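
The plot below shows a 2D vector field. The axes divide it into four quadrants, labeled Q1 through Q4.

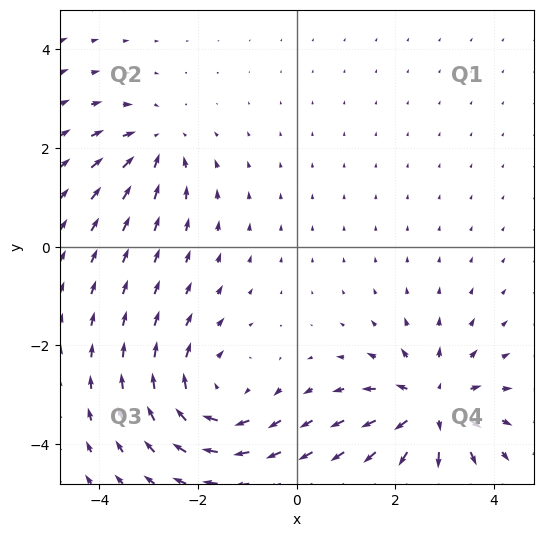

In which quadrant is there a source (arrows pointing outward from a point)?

Q4

The source sits at approximately (2.7, -3.2), which lies in quadrant Q4. The divergence there is about +5, positive as expected for a source.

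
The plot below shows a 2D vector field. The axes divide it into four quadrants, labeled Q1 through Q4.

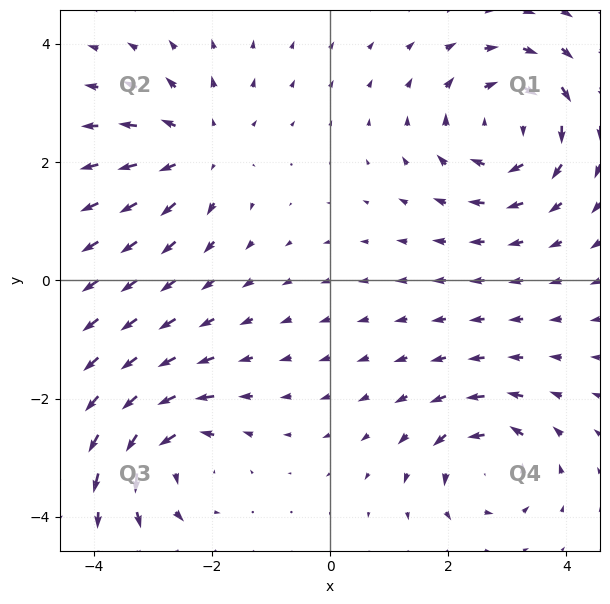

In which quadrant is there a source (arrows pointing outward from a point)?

The source sits at approximately (-2.2, 2.2), which lies in quadrant Q2. The divergence there is about +3, positive as expected for a source.

Q2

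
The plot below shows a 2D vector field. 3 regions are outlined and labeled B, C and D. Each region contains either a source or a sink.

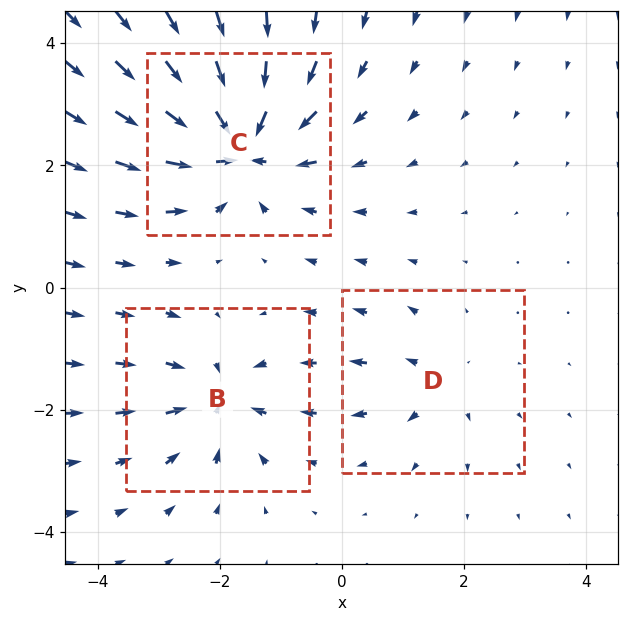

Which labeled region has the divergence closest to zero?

Divergence at each region's feature centre — B: about -4, C: about -6, D: about +2. Region D is closest to zero.

D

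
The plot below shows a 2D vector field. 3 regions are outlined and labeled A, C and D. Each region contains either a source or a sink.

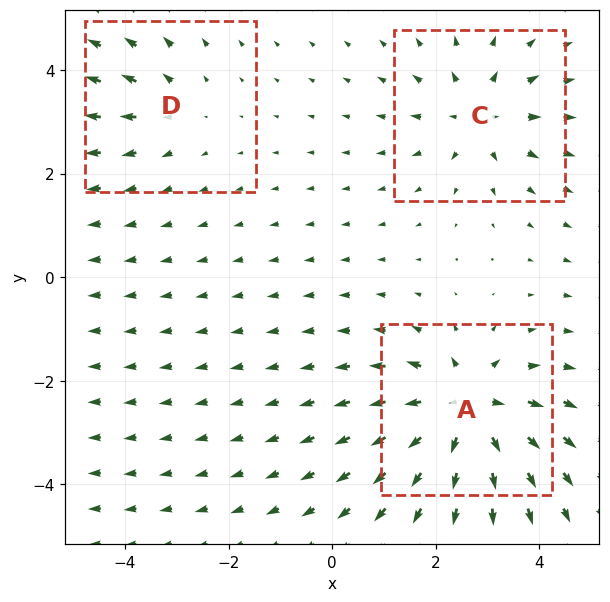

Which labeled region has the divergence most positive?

A

Divergence at each region's feature centre — A: about +5, C: about +3, D: about +2. Region A is most positive.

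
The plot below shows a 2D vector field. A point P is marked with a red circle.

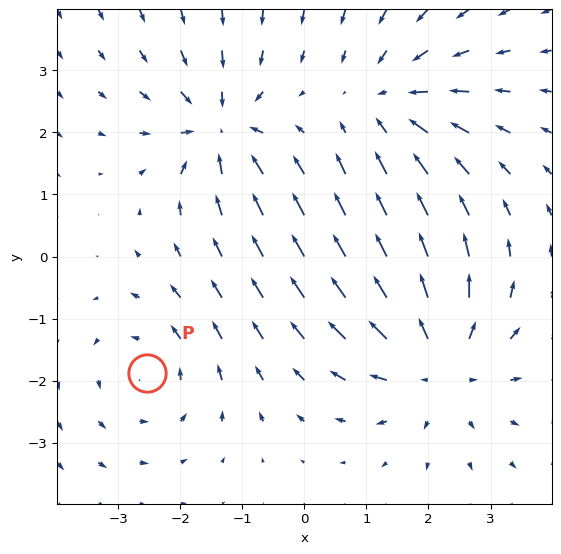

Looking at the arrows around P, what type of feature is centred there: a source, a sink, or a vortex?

vortex

At P (-2.5, -1.9) the arrows circulate counterclockwise. Divergence ≈0, curl about +3 — near-zero divergence with nonzero curl is a vortex.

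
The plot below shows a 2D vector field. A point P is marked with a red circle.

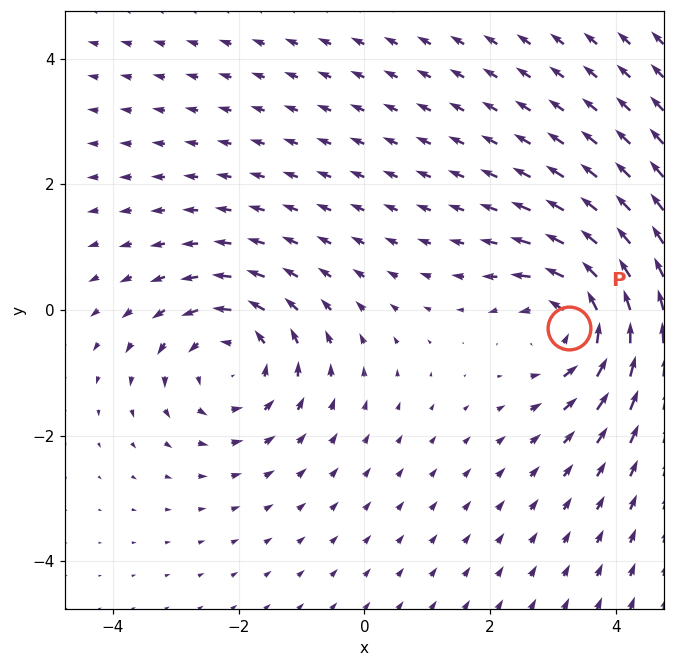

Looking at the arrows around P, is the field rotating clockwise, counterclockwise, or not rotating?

Near P at (3.3, -0.3) the arrows circulate counterclockwise. The curl (z-component) there is about +6; positive curl means counterclockwise rotation.

counterclockwise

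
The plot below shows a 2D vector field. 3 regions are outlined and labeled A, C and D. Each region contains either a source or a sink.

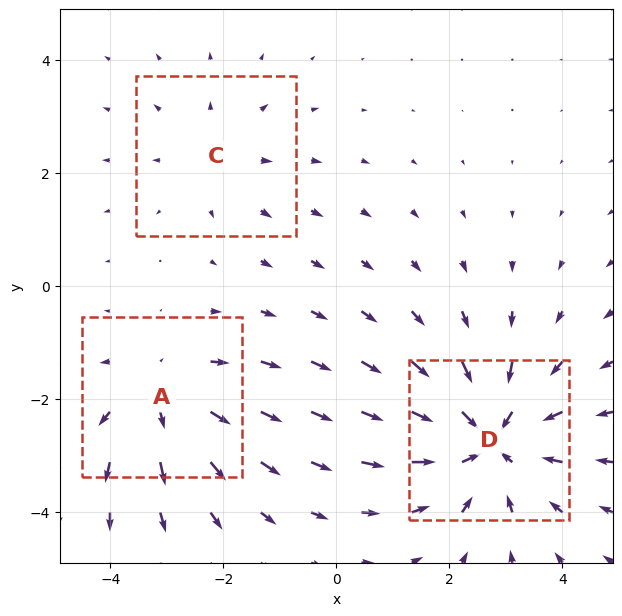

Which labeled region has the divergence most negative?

D

Divergence at each region's feature centre — A: about +3, C: about +2, D: about -4. Region D is most negative.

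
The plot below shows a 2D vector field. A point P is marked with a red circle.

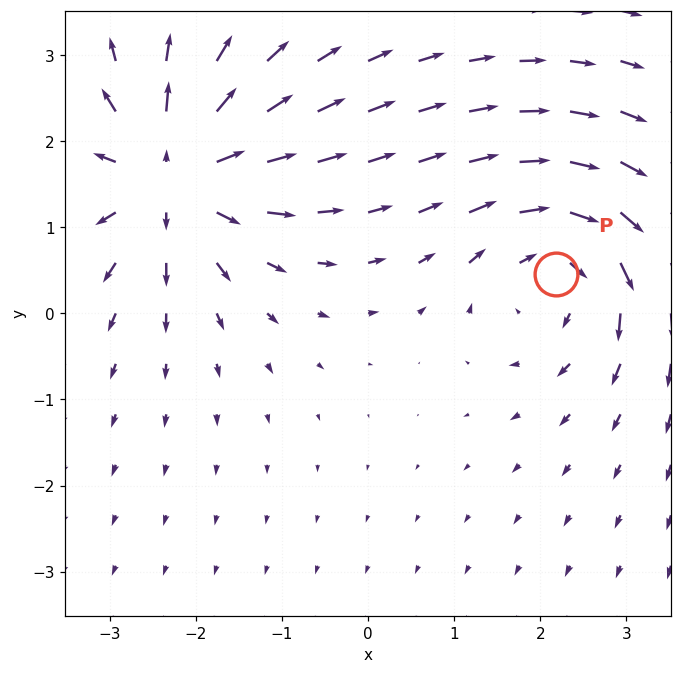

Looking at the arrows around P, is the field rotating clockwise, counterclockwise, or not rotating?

clockwise

Near P at (2.2, 0.5) the arrows circulate clockwise. The curl (z-component) there is about -5; negative curl means clockwise rotation.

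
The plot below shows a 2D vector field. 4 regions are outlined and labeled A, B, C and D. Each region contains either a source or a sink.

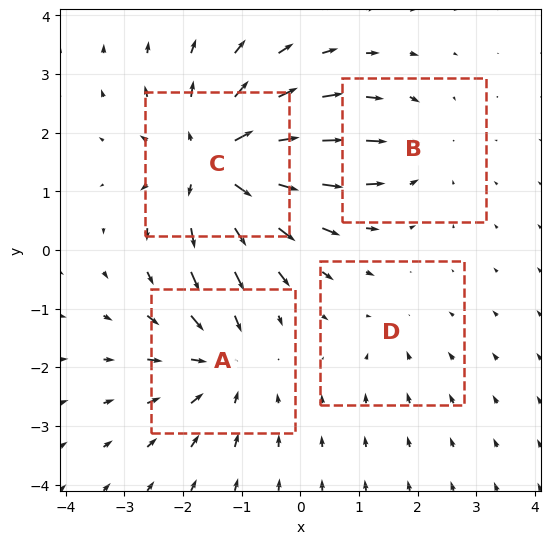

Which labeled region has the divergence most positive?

C

Divergence at each region's feature centre — A: about -4, B: about -3, C: about +6, D: about -2. Region C is most positive.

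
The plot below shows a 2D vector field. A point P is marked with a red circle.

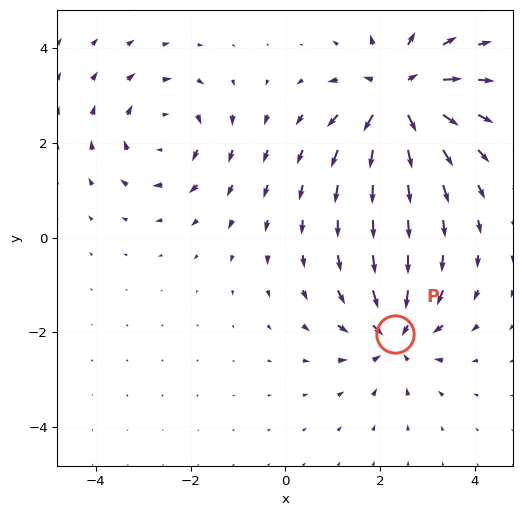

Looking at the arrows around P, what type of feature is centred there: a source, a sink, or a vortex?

At P (2.3, -2.0) the arrows converge inward. Divergence about -4, curl ≈0 — negative divergence with near-zero curl is a sink.

sink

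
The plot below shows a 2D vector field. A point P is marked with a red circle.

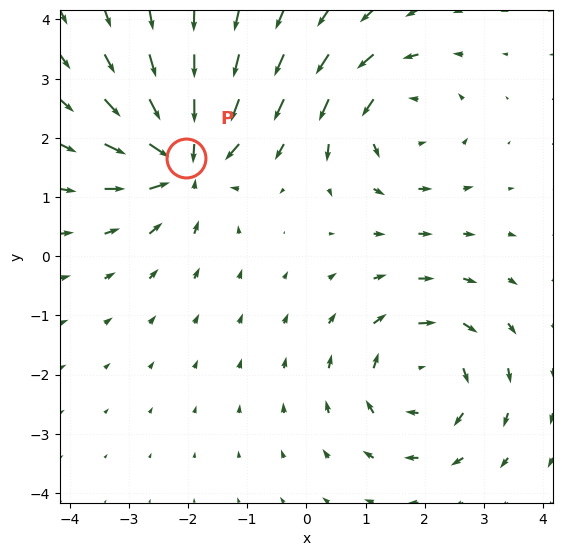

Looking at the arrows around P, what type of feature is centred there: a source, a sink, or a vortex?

At P (-2.0, 1.7) the arrows converge inward. Divergence about -4, curl ≈0 — negative divergence with near-zero curl is a sink.

sink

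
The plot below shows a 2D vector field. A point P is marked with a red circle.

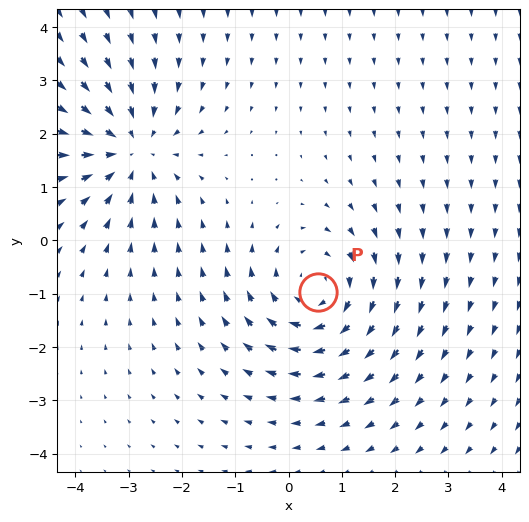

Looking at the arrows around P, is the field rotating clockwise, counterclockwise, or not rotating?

clockwise

Near P at (0.6, -1.0) the arrows circulate clockwise. The curl (z-component) there is about -4; negative curl means clockwise rotation.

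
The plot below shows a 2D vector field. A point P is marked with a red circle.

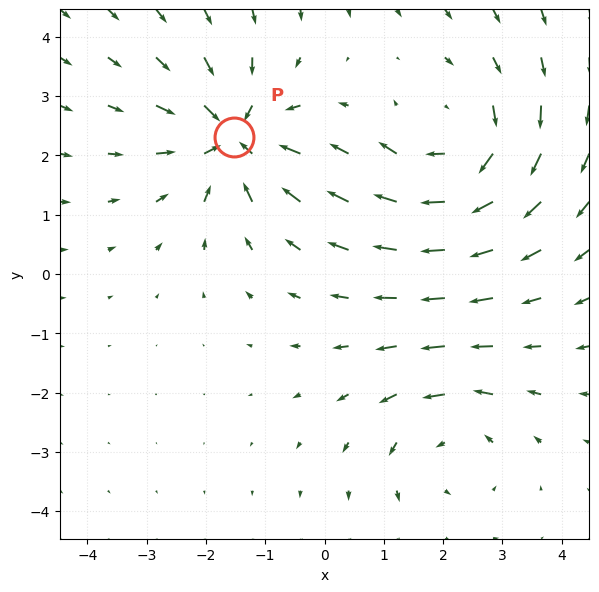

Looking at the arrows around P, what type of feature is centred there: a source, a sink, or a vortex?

At P (-1.5, 2.3) the arrows converge inward. Divergence about -5, curl ≈0 — negative divergence with near-zero curl is a sink.

sink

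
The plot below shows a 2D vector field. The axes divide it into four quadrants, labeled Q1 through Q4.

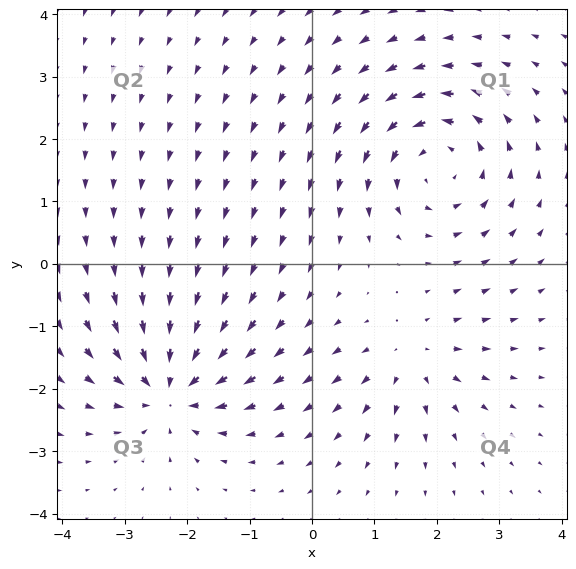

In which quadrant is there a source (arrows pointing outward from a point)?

The source sits at approximately (1.6, -1.5), which lies in quadrant Q4. The divergence there is about +3, positive as expected for a source.

Q4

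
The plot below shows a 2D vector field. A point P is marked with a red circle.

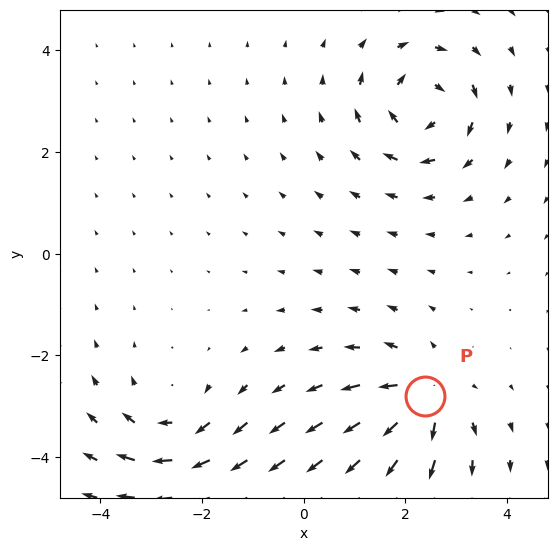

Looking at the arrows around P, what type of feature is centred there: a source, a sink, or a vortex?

At P (2.4, -2.8) the arrows spread outward. Divergence about +5, curl ≈0 — positive divergence with near-zero curl is a source.

source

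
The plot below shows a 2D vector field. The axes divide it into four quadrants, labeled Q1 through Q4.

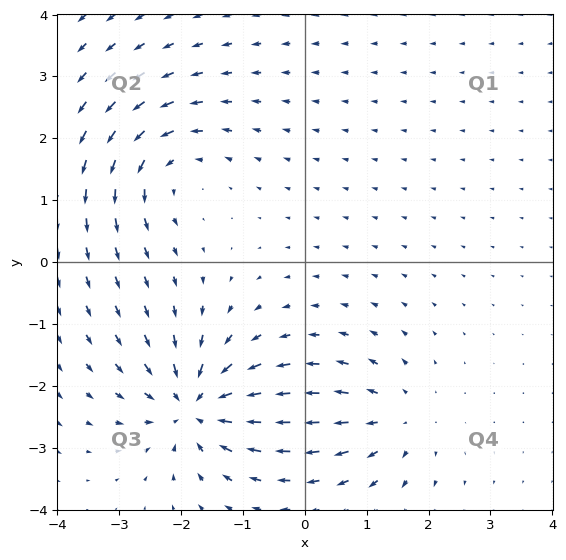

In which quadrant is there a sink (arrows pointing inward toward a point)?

Q3

The sink sits at approximately (-1.8, -2.3), which lies in quadrant Q3. The divergence there is about -7, negative as expected for a sink.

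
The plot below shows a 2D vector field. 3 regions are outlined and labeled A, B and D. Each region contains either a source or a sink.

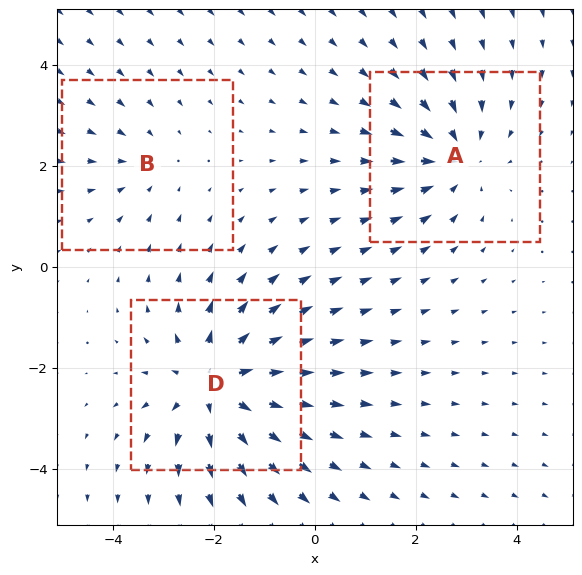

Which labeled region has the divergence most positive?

D

Divergence at each region's feature centre — A: about -3, B: about -2, D: about +4. Region D is most positive.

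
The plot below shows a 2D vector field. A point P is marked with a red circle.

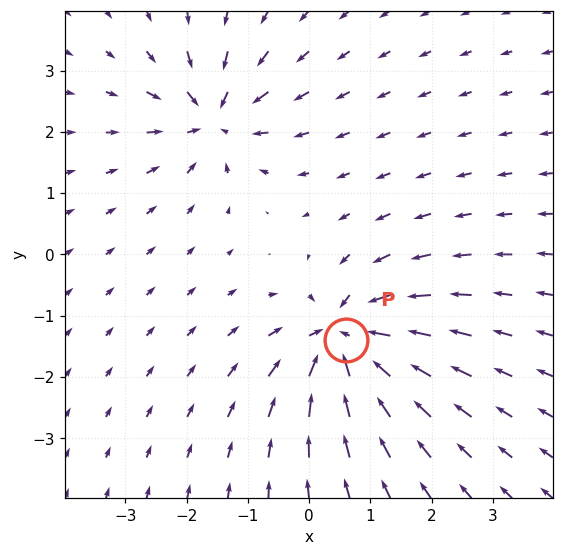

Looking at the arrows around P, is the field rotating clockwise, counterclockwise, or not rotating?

Near P at (0.6, -1.4) the arrows show no circulation. The curl there is ≈0.

not rotating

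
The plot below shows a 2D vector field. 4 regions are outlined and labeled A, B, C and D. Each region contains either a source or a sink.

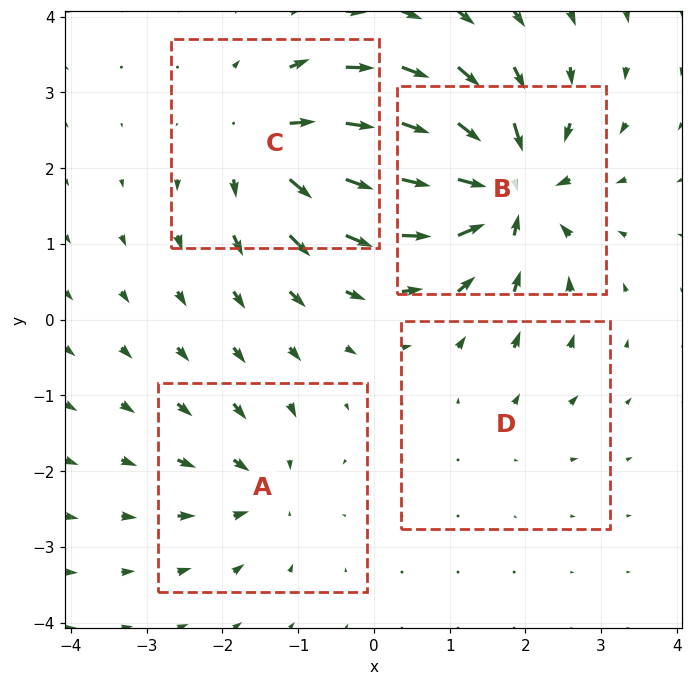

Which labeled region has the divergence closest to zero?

Divergence at each region's feature centre — A: about -4, B: about -10, C: about +7, D: about +2. Region D is closest to zero.

D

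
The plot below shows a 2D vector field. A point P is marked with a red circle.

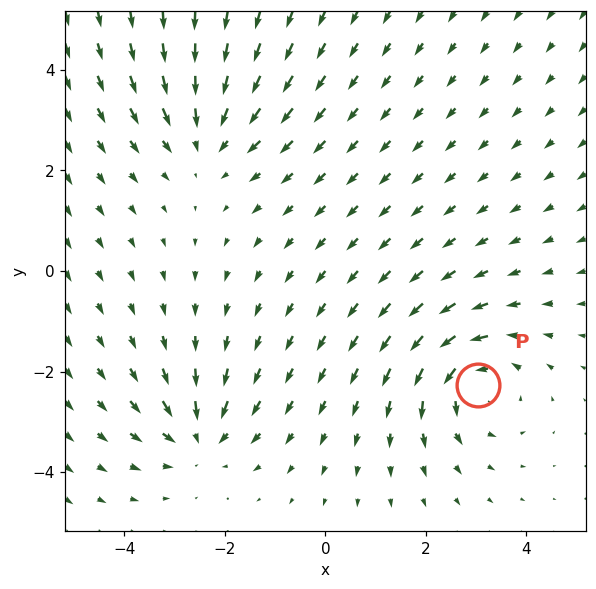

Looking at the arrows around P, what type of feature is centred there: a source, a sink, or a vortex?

At P (3.0, -2.3) the arrows circulate counterclockwise. Divergence ≈0, curl about +5 — near-zero divergence with nonzero curl is a vortex.

vortex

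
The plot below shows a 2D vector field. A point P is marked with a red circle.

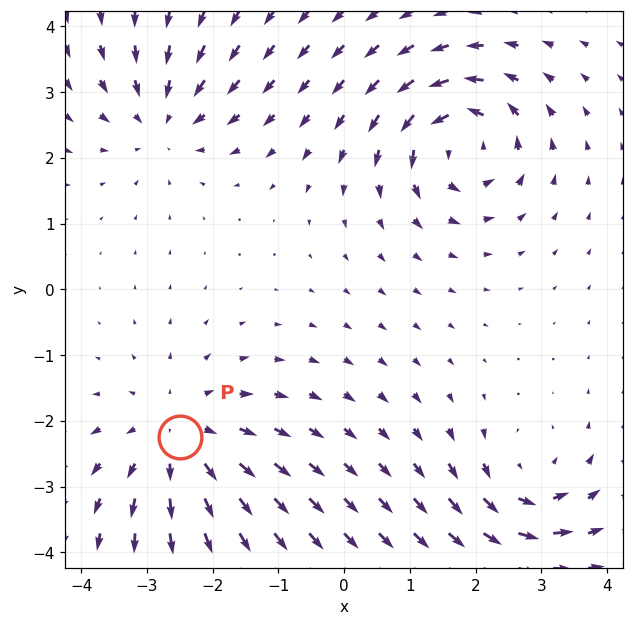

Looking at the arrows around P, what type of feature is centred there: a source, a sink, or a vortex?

source

At P (-2.5, -2.2) the arrows spread outward. Divergence about +3, curl ≈0 — positive divergence with near-zero curl is a source.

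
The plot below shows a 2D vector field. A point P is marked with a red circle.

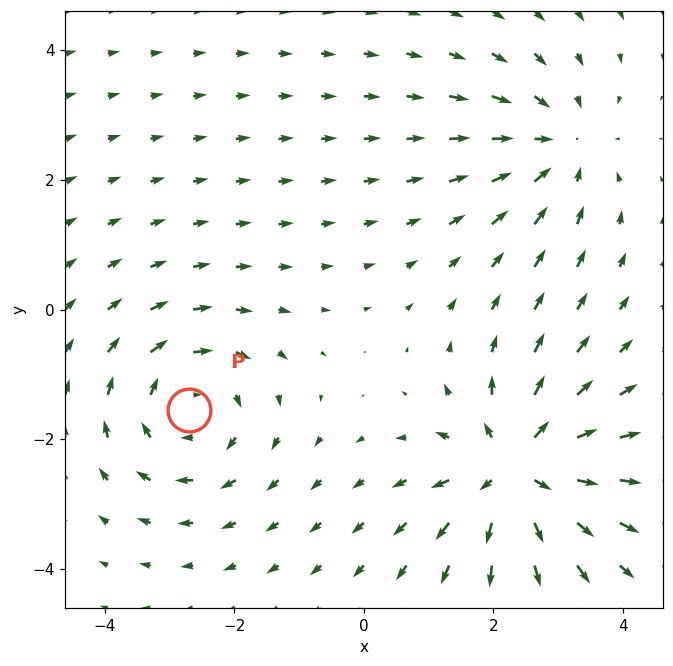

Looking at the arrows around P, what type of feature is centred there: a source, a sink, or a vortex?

At P (-2.7, -1.5) the arrows circulate clockwise. Divergence ≈0, curl about -4 — near-zero divergence with nonzero curl is a vortex.

vortex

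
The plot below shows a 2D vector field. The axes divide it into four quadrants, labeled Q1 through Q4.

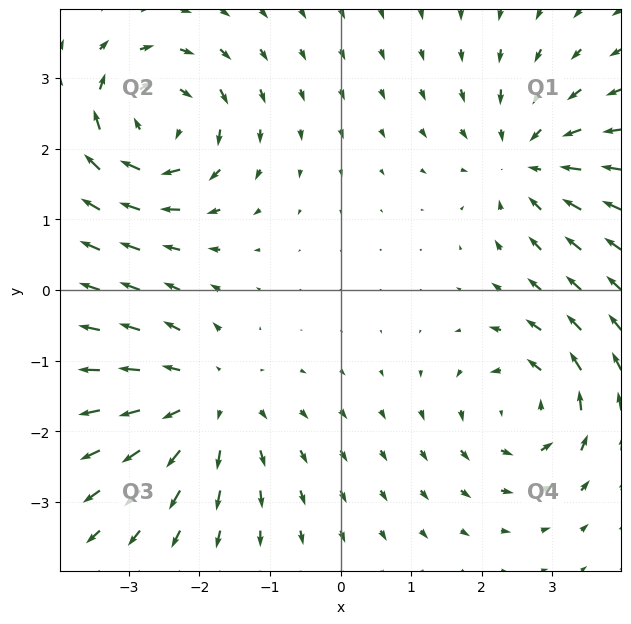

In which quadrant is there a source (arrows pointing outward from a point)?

Q3

The source sits at approximately (-1.9, -1.6), which lies in quadrant Q3. The divergence there is about +4, positive as expected for a source.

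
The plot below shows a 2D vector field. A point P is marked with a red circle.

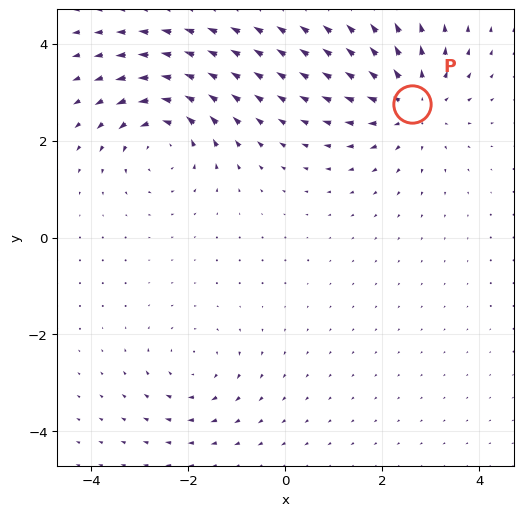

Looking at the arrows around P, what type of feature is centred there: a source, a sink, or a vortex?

source

At P (2.6, 2.8) the arrows spread outward. Divergence about +5, curl ≈0 — positive divergence with near-zero curl is a source.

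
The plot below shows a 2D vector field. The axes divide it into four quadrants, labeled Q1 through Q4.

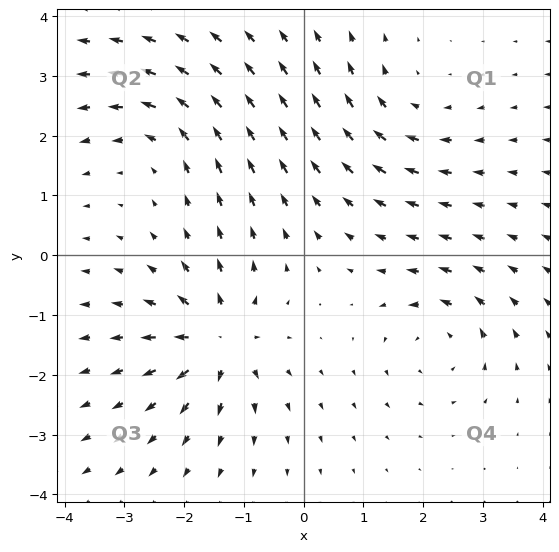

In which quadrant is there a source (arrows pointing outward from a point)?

The source sits at approximately (-1.4, -1.4), which lies in quadrant Q3. The divergence there is about +6, positive as expected for a source.

Q3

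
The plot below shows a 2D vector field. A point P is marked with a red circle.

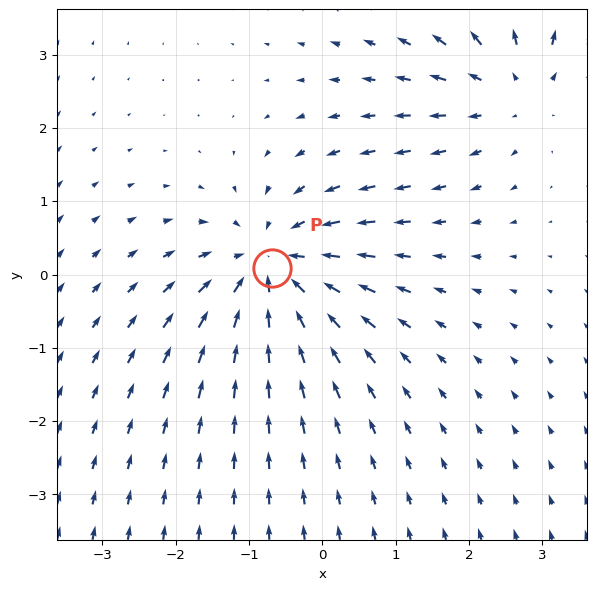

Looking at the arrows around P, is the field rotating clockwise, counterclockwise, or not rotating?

Near P at (-0.7, 0.1) the arrows show no circulation. The curl there is ≈0.

not rotating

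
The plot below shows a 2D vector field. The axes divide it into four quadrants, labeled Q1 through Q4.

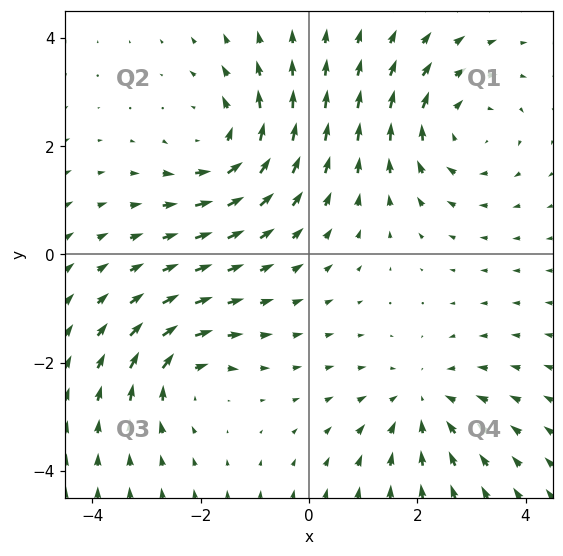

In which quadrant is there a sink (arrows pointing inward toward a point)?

The sink sits at approximately (2.1, -2.7), which lies in quadrant Q4. The divergence there is about -3, negative as expected for a sink.

Q4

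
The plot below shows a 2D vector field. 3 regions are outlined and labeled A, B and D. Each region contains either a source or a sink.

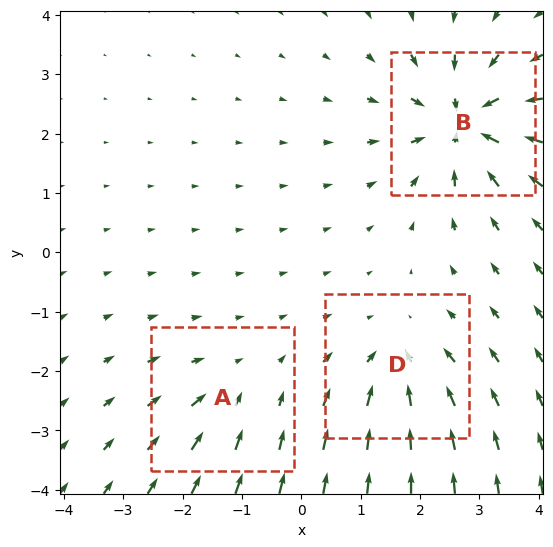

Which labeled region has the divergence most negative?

B

Divergence at each region's feature centre — A: about -2, B: about -6, D: about -4. Region B is most negative.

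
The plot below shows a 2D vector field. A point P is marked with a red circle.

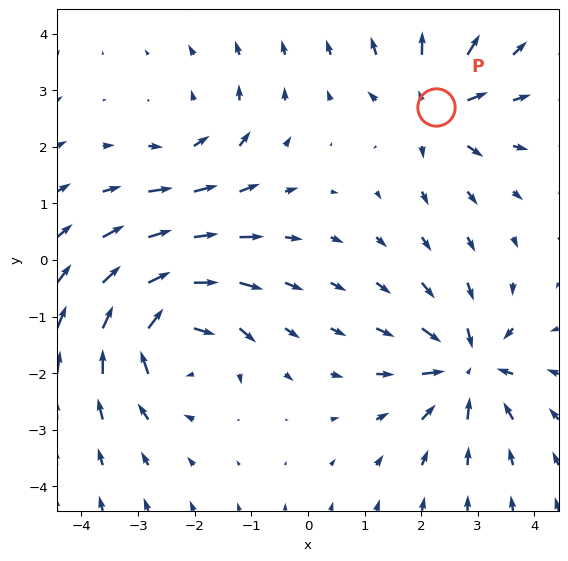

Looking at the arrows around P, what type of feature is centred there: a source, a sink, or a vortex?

At P (2.3, 2.7) the arrows spread outward. Divergence about +4, curl ≈0 — positive divergence with near-zero curl is a source.

source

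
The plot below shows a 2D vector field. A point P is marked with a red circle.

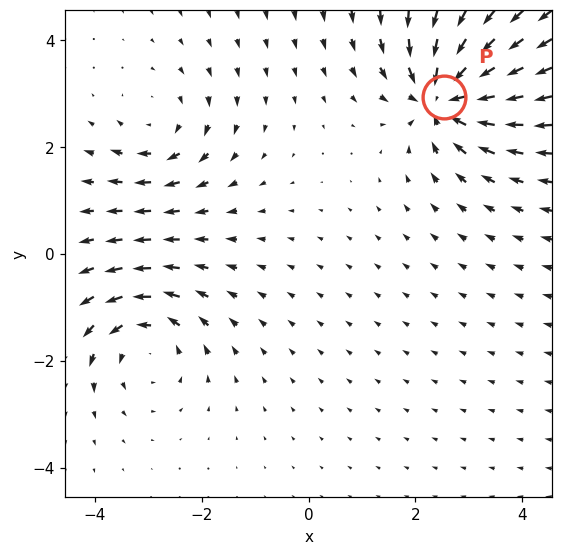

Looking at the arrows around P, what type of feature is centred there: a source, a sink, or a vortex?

sink

At P (2.5, 2.9) the arrows converge inward. Divergence about -7, curl ≈0 — negative divergence with near-zero curl is a sink.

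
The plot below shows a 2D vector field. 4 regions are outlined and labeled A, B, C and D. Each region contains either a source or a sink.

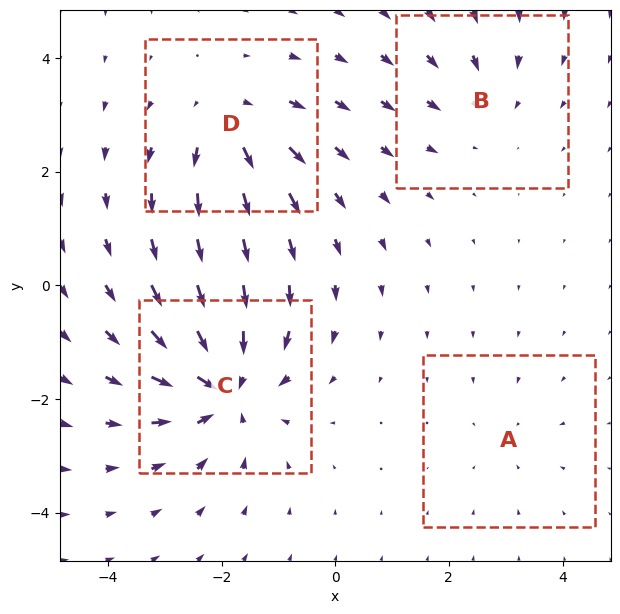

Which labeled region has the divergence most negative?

Divergence at each region's feature centre — A: about -2, B: about -3, C: about -7, D: about +5. Region C is most negative.

C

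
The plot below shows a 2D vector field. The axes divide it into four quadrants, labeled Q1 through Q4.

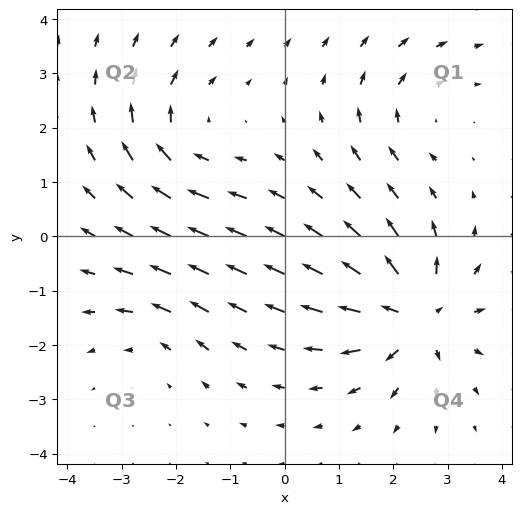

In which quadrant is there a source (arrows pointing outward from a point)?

Q4

The source sits at approximately (2.4, -1.5), which lies in quadrant Q4. The divergence there is about +6, positive as expected for a source.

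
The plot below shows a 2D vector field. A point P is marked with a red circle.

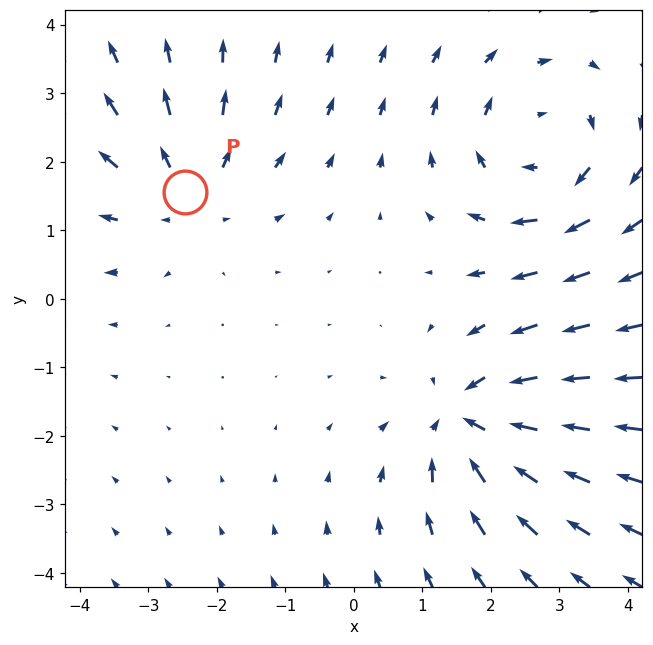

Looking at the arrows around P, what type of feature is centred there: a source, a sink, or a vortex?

source

At P (-2.5, 1.6) the arrows spread outward. Divergence about +3, curl ≈0 — positive divergence with near-zero curl is a source.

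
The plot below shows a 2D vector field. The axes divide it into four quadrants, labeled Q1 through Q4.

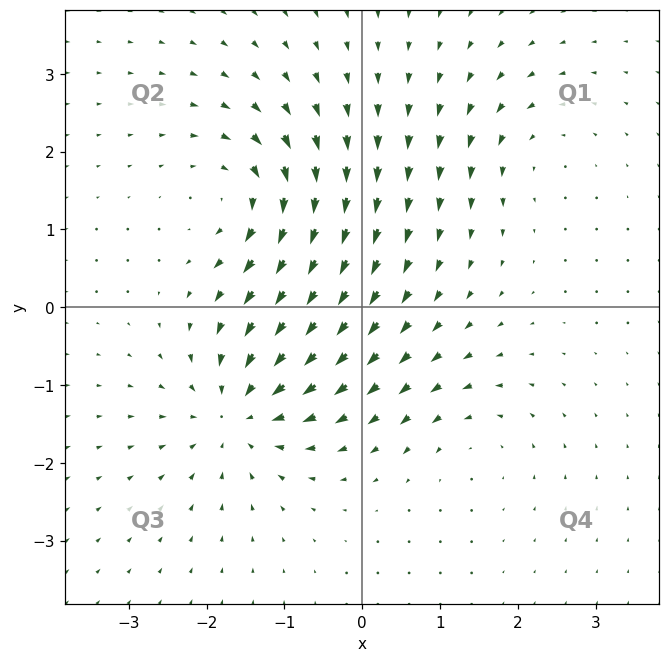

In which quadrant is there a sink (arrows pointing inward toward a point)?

Q3

The sink sits at approximately (-1.6, -1.3), which lies in quadrant Q3. The divergence there is about -6, negative as expected for a sink.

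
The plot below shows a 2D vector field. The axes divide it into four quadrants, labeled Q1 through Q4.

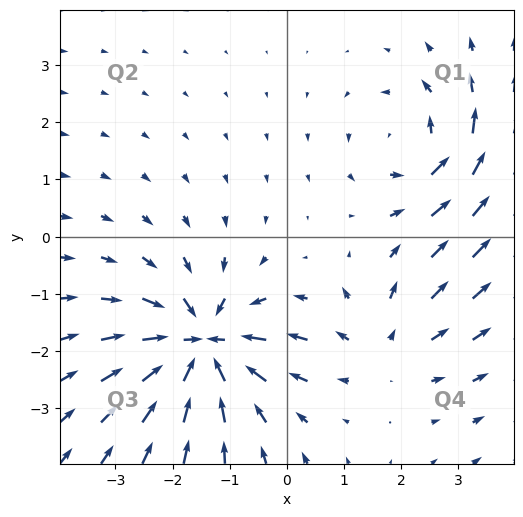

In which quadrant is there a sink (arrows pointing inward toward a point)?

The sink sits at approximately (-1.5, -1.9), which lies in quadrant Q3. The divergence there is about -5, negative as expected for a sink.

Q3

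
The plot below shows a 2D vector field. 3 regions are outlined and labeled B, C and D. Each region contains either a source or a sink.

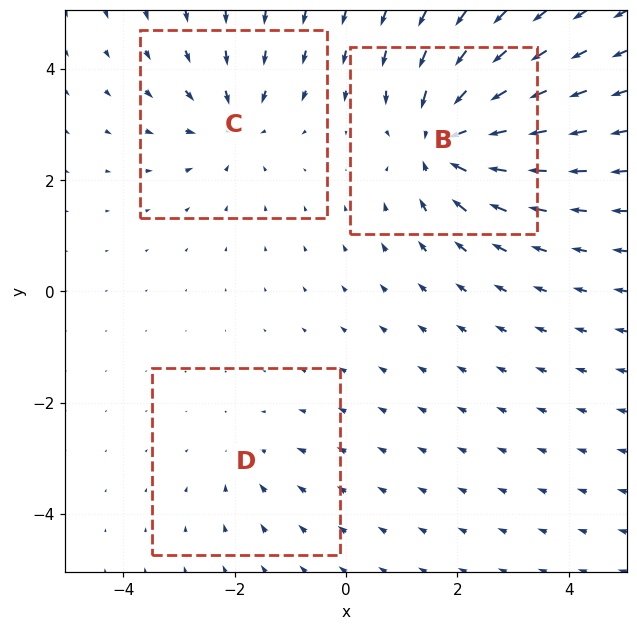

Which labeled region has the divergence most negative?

Divergence at each region's feature centre — B: about -6, C: about -3, D: about -2. Region B is most negative.

B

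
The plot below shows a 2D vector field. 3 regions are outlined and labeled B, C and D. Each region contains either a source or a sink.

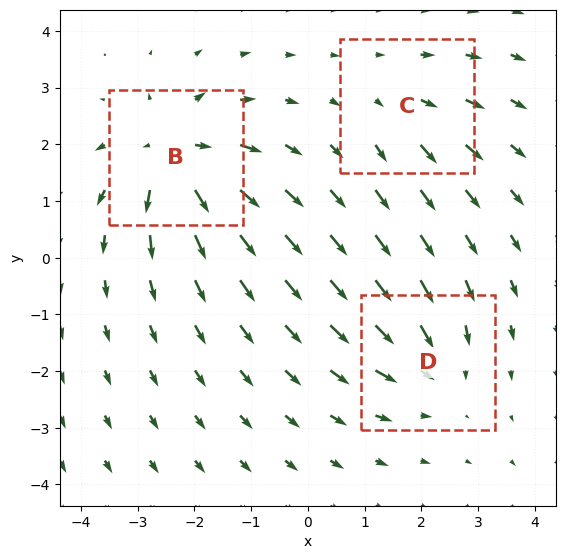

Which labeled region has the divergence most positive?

B

Divergence at each region's feature centre — B: about +6, C: about +2, D: about -4. Region B is most positive.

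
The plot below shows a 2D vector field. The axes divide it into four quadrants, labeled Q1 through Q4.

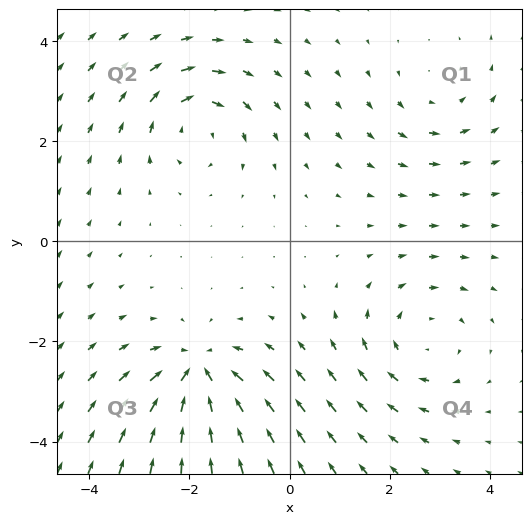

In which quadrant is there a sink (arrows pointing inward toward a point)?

Q3

The sink sits at approximately (-1.8, -2.6), which lies in quadrant Q3. The divergence there is about -6, negative as expected for a sink.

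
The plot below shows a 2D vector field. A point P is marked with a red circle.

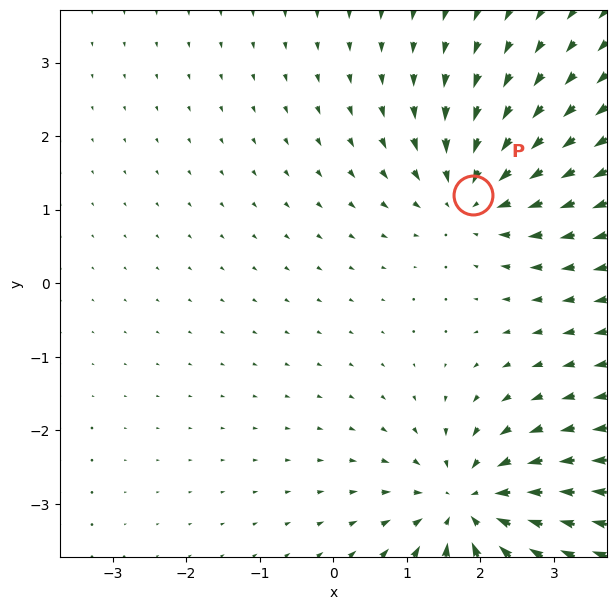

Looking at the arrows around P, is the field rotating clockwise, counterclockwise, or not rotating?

Near P at (1.9, 1.2) the arrows show no circulation. The curl there is ≈0.

not rotating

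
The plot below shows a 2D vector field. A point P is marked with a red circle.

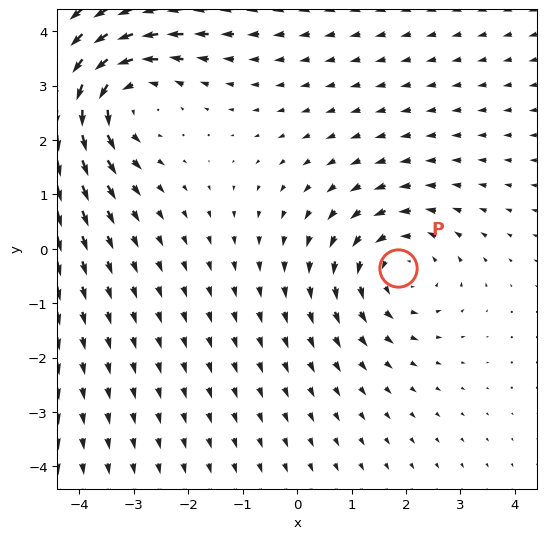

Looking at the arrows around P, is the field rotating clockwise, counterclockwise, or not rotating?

Near P at (1.8, -0.3) the arrows circulate counterclockwise. The curl (z-component) there is about +3; positive curl means counterclockwise rotation.

counterclockwise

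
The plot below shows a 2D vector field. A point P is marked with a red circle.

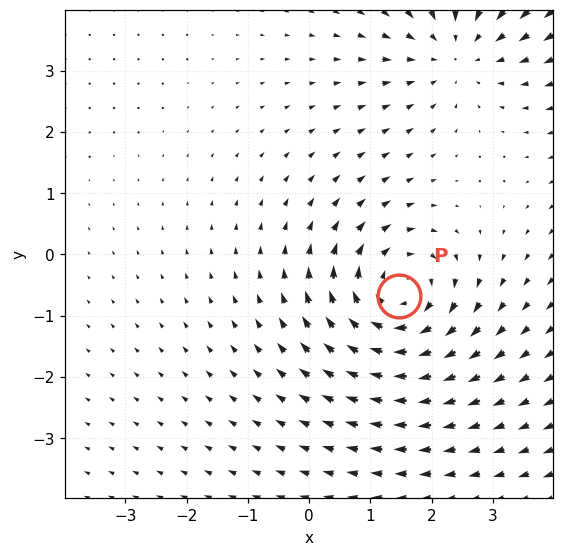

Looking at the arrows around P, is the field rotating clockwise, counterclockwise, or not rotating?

clockwise

Near P at (1.5, -0.7) the arrows circulate clockwise. The curl (z-component) there is about -4; negative curl means clockwise rotation.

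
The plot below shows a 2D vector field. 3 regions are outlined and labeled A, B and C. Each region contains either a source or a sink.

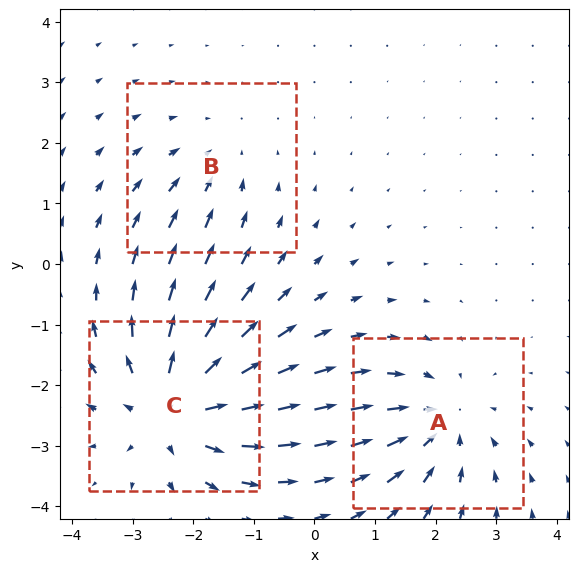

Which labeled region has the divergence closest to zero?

B

Divergence at each region's feature centre — A: about -3, B: about -2, C: about +4. Region B is closest to zero.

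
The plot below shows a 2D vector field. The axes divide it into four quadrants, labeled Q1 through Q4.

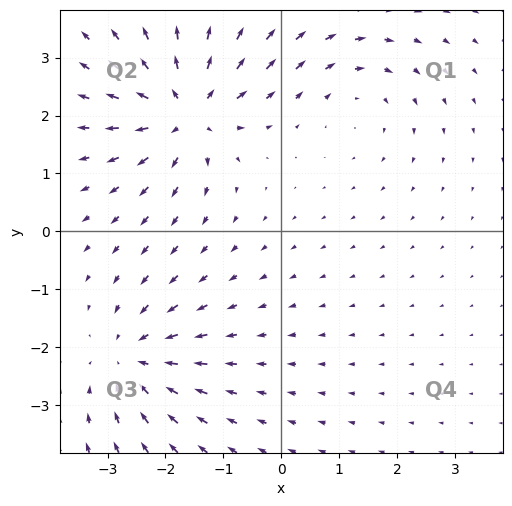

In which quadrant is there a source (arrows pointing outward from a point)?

The source sits at approximately (-1.6, 2.1), which lies in quadrant Q2. The divergence there is about +6, positive as expected for a source.

Q2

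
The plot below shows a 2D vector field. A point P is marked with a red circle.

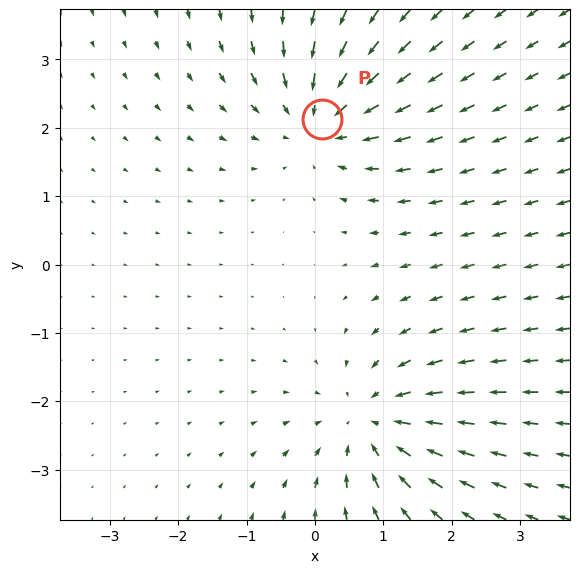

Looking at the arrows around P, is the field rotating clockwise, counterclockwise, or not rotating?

not rotating

Near P at (0.1, 2.1) the arrows show no circulation. The curl there is ≈0.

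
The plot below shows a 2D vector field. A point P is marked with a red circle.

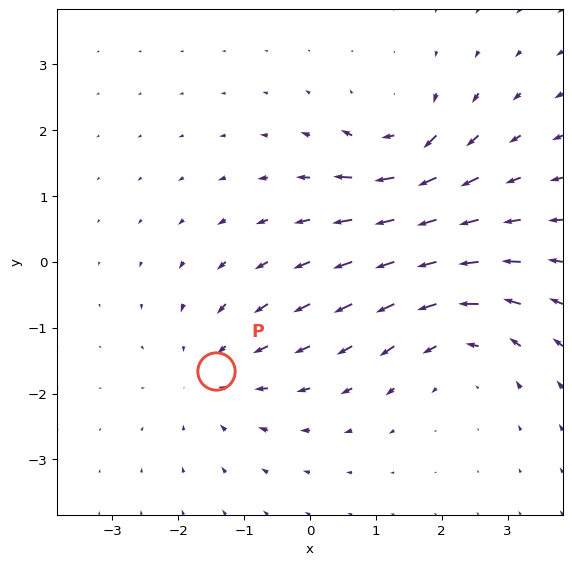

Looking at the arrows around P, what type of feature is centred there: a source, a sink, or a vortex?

At P (-1.4, -1.7) the arrows converge inward. Divergence about -3, curl ≈0 — negative divergence with near-zero curl is a sink.

sink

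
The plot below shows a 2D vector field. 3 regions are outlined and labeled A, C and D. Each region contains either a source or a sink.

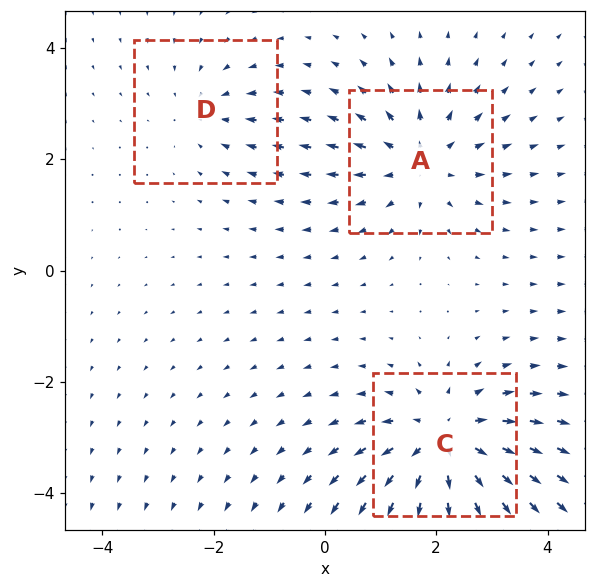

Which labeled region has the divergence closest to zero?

D

Divergence at each region's feature centre — A: about +3, C: about +5, D: about -2. Region D is closest to zero.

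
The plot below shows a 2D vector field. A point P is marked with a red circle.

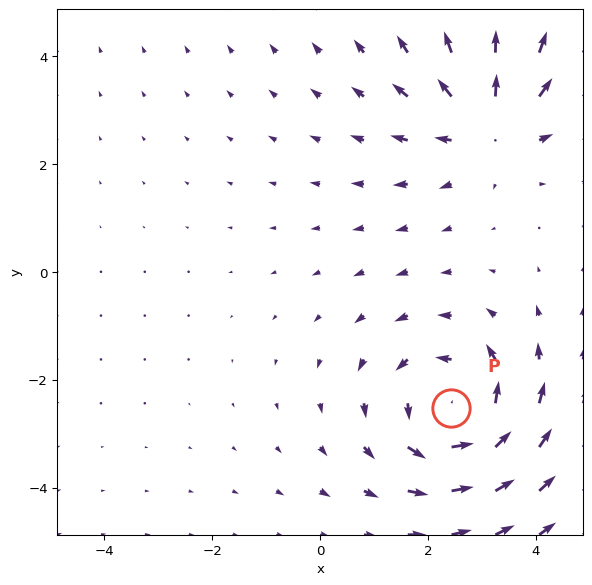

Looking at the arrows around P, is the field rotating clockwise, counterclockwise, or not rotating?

counterclockwise

Near P at (2.4, -2.5) the arrows circulate counterclockwise. The curl (z-component) there is about +4; positive curl means counterclockwise rotation.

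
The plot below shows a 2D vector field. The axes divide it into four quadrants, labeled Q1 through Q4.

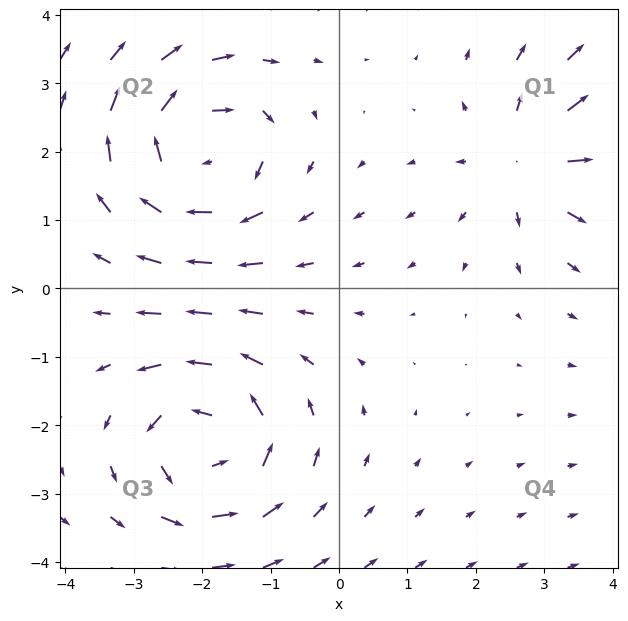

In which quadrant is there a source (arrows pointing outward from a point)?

The source sits at approximately (2.8, 1.9), which lies in quadrant Q1. The divergence there is about +3, positive as expected for a source.

Q1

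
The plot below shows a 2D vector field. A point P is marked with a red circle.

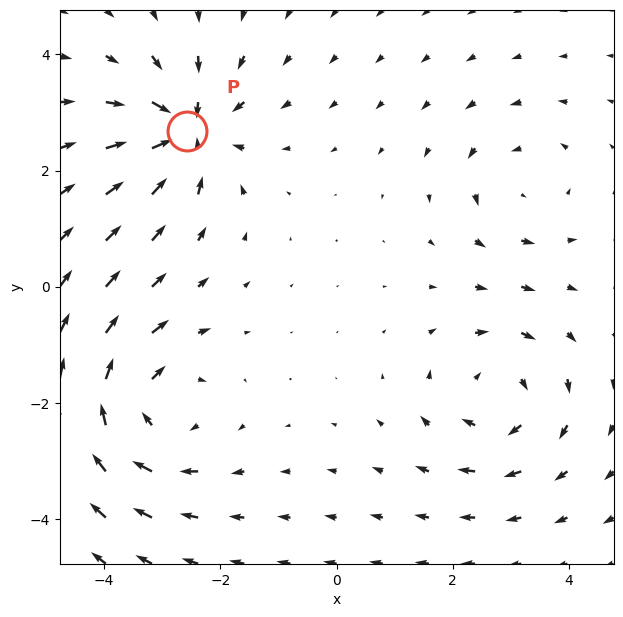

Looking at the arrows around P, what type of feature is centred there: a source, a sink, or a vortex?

sink

At P (-2.6, 2.7) the arrows converge inward. Divergence about -5, curl ≈0 — negative divergence with near-zero curl is a sink.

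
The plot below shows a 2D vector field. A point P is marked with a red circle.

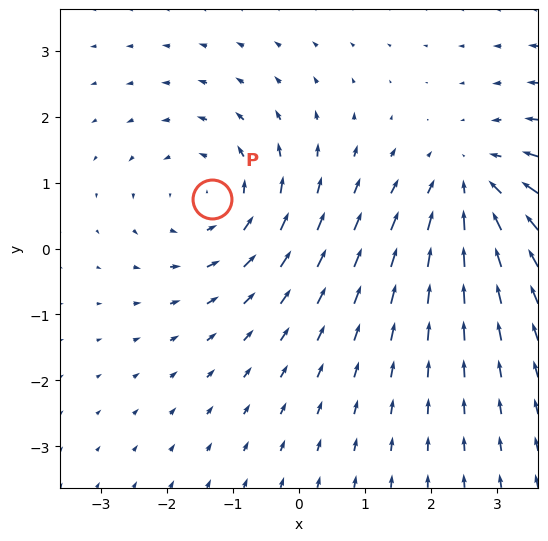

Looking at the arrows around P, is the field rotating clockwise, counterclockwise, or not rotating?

Near P at (-1.3, 0.7) the arrows circulate counterclockwise. The curl (z-component) there is about +3; positive curl means counterclockwise rotation.

counterclockwise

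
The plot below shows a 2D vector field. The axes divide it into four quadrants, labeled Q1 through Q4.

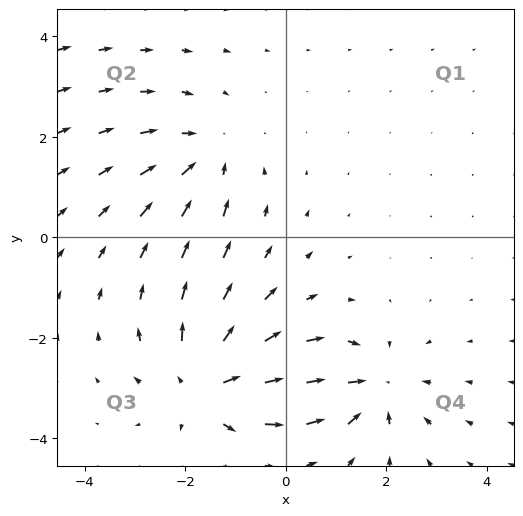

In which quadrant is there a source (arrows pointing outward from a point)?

The source sits at approximately (-1.6, -2.9), which lies in quadrant Q3. The divergence there is about +3, positive as expected for a source.

Q3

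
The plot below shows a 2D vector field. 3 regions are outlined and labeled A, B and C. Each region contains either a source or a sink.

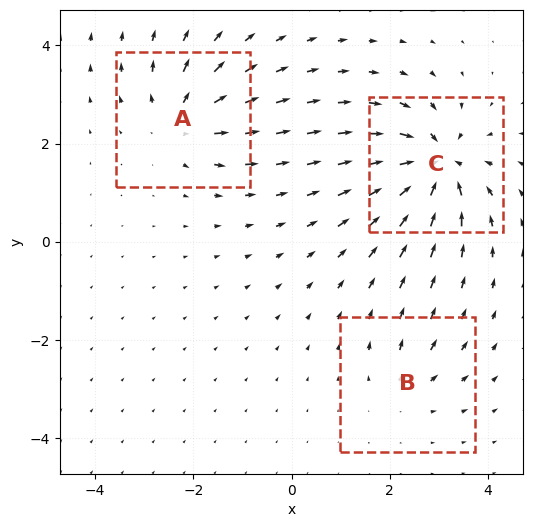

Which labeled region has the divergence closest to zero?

B

Divergence at each region's feature centre — A: about +4, B: about +3, C: about -7. Region B is closest to zero.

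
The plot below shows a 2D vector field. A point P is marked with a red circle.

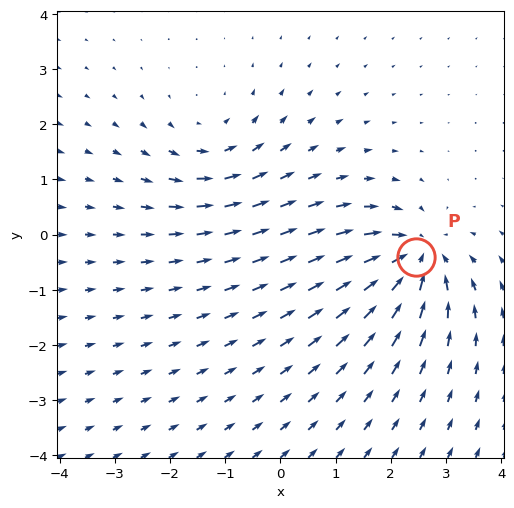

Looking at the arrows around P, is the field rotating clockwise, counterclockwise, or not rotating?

Near P at (2.5, -0.4) the arrows show no circulation. The curl there is ≈0.

not rotating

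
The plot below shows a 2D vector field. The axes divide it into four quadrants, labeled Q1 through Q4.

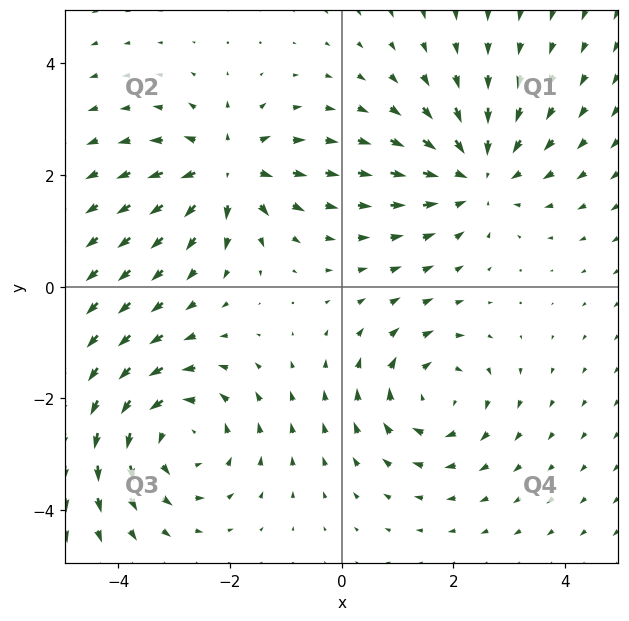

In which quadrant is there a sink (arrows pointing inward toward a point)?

The sink sits at approximately (2.4, 2.0), which lies in quadrant Q1. The divergence there is about -4, negative as expected for a sink.

Q1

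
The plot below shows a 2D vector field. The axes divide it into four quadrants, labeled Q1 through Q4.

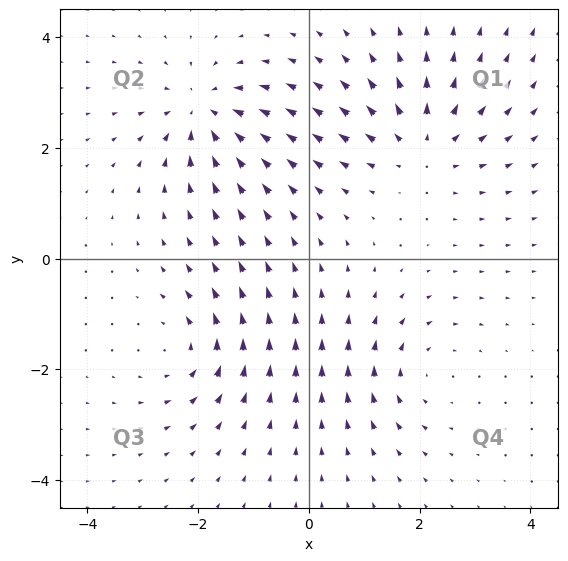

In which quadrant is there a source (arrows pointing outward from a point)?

The source sits at approximately (2.0, 2.0), which lies in quadrant Q1. The divergence there is about +4, positive as expected for a source.

Q1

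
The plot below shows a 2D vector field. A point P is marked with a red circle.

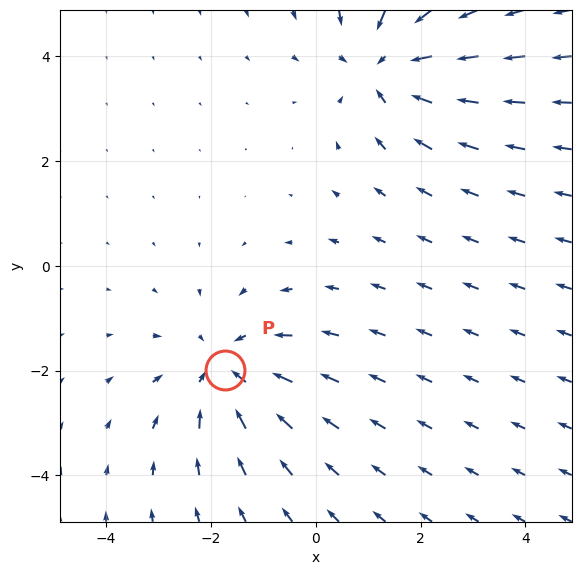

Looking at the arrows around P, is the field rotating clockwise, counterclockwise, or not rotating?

Near P at (-1.7, -2.0) the arrows show no circulation. The curl there is ≈0.

not rotating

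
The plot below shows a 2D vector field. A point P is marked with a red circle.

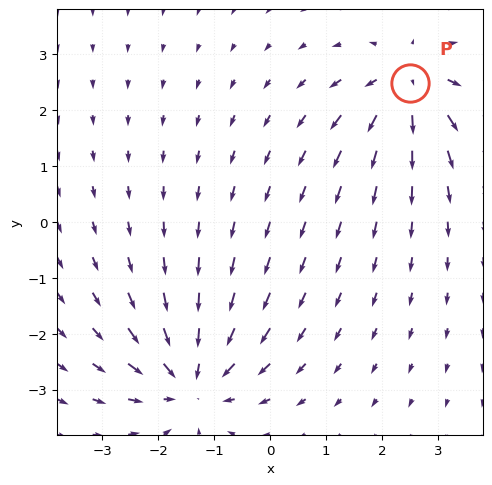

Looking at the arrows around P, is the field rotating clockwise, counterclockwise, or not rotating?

Near P at (2.5, 2.5) the arrows show no circulation. The curl there is ≈0.

not rotating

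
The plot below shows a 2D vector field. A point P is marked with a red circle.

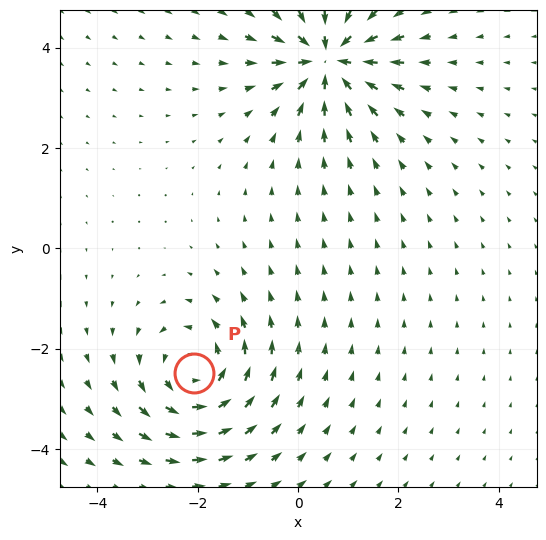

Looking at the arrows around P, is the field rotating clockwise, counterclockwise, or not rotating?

Near P at (-2.1, -2.5) the arrows circulate counterclockwise. The curl (z-component) there is about +4; positive curl means counterclockwise rotation.

counterclockwise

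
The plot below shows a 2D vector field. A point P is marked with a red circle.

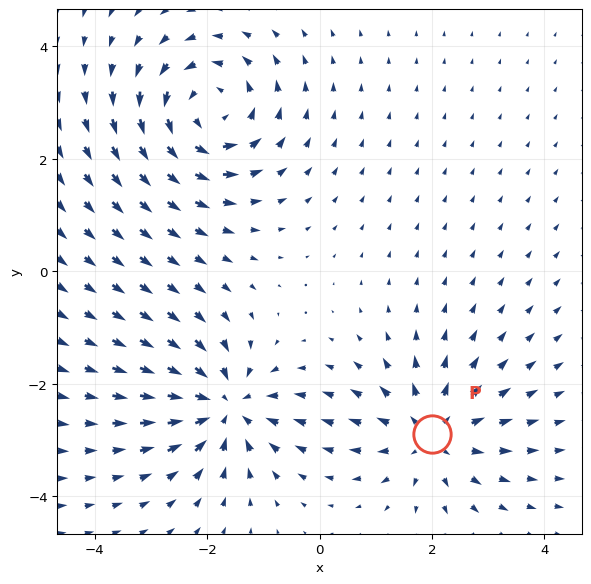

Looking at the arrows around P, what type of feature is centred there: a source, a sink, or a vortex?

At P (2.0, -2.9) the arrows spread outward. Divergence about +4, curl ≈0 — positive divergence with near-zero curl is a source.

source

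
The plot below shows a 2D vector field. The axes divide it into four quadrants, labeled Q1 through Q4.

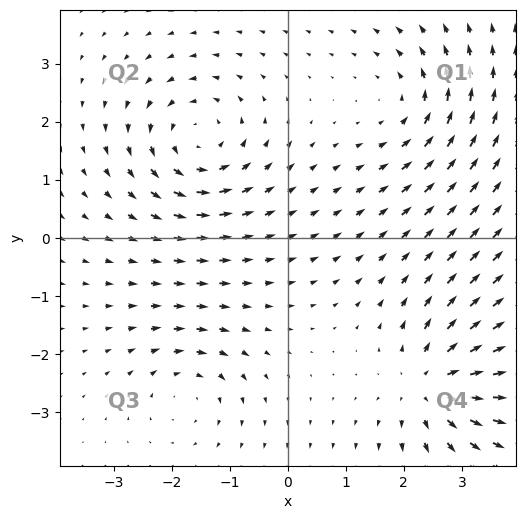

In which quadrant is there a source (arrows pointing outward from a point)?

The source sits at approximately (2.5, -2.5), which lies in quadrant Q4. The divergence there is about +6, positive as expected for a source.

Q4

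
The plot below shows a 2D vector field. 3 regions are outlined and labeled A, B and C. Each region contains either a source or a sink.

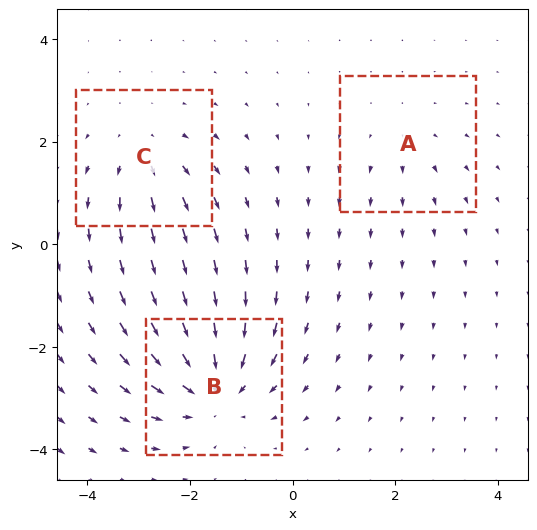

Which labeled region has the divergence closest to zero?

Divergence at each region's feature centre — A: about +2, B: about -5, C: about +3. Region A is closest to zero.

A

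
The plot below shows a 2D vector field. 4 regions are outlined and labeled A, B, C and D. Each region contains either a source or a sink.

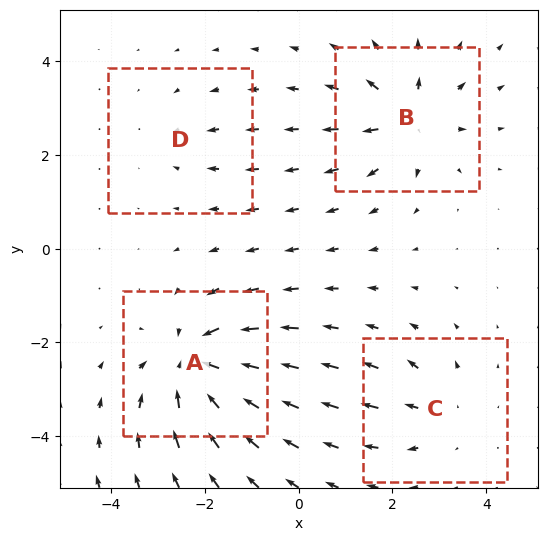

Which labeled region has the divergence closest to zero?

Divergence at each region's feature centre — A: about -8, B: about +6, C: about +4, D: about -2. Region D is closest to zero.

D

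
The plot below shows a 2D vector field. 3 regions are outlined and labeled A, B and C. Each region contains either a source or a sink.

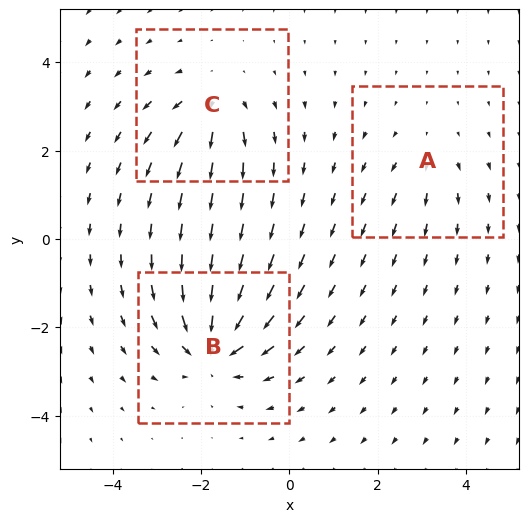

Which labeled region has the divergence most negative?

B

Divergence at each region's feature centre — A: about +2, B: about -6, C: about +4. Region B is most negative.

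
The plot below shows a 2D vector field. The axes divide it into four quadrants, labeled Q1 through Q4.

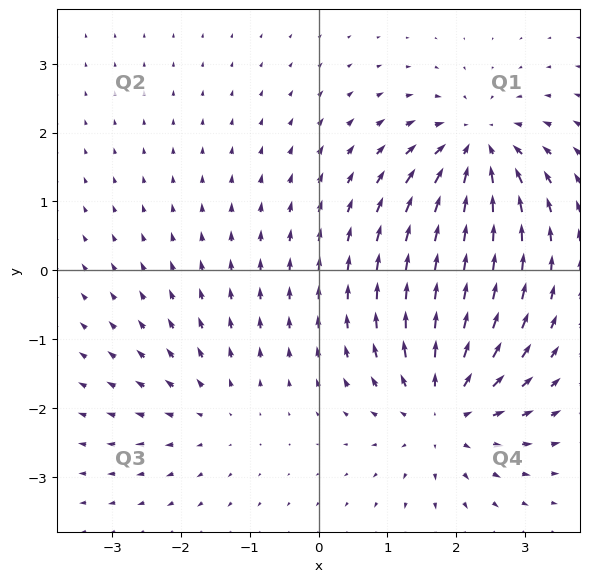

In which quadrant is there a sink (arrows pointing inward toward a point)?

The sink sits at approximately (2.3, 1.8), which lies in quadrant Q1. The divergence there is about -6, negative as expected for a sink.

Q1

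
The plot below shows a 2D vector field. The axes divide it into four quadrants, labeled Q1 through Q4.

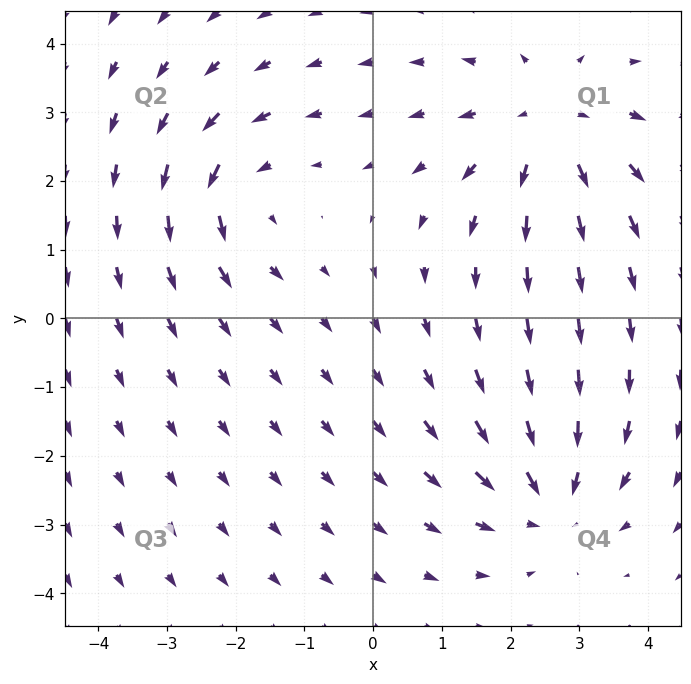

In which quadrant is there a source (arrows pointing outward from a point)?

The source sits at approximately (2.6, 2.8), which lies in quadrant Q1. The divergence there is about +4, positive as expected for a source.

Q1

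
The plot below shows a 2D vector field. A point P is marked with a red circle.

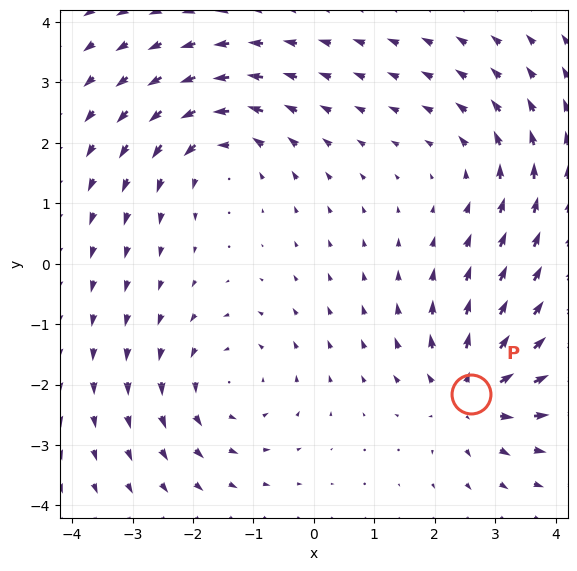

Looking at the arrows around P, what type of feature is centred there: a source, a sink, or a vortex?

source

At P (2.6, -2.2) the arrows spread outward. Divergence about +6, curl ≈0 — positive divergence with near-zero curl is a source.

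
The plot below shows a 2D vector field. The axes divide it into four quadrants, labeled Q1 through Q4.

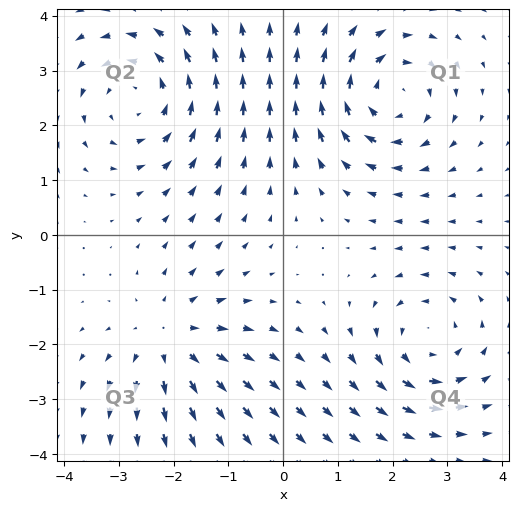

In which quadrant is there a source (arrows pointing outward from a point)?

The source sits at approximately (-2.1, -1.9), which lies in quadrant Q3. The divergence there is about +3, positive as expected for a source.

Q3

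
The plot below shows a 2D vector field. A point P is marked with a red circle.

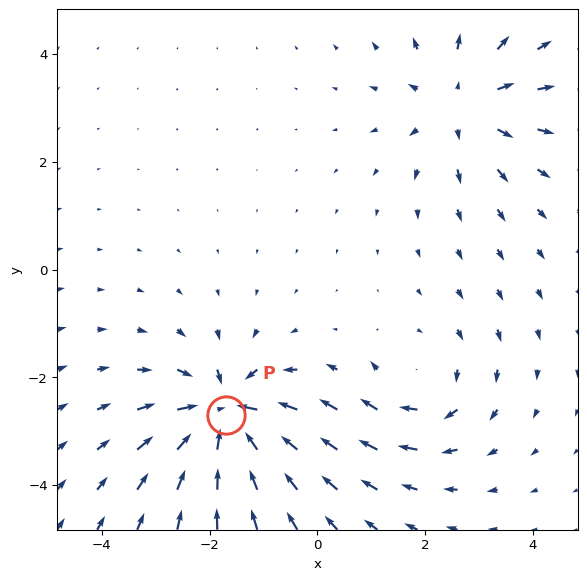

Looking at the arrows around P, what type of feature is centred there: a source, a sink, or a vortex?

At P (-1.7, -2.7) the arrows converge inward. Divergence about -7, curl ≈0 — negative divergence with near-zero curl is a sink.

sink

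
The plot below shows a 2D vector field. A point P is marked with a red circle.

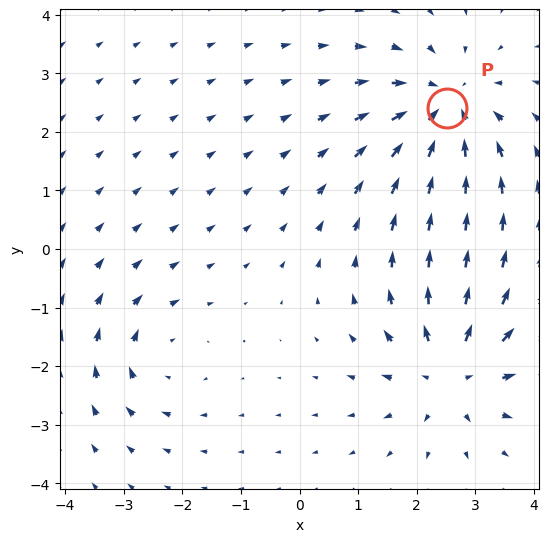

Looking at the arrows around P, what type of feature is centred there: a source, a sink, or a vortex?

At P (2.5, 2.4) the arrows converge inward. Divergence about -5, curl ≈0 — negative divergence with near-zero curl is a sink.

sink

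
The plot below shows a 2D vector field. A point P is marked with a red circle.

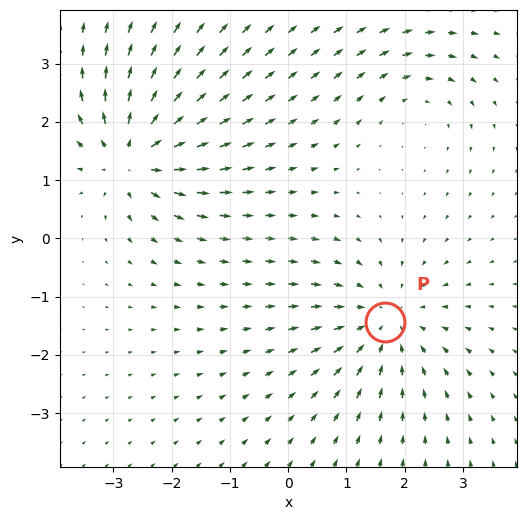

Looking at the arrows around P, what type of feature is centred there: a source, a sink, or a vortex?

At P (1.7, -1.4) the arrows converge inward. Divergence about -4, curl ≈0 — negative divergence with near-zero curl is a sink.

sink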